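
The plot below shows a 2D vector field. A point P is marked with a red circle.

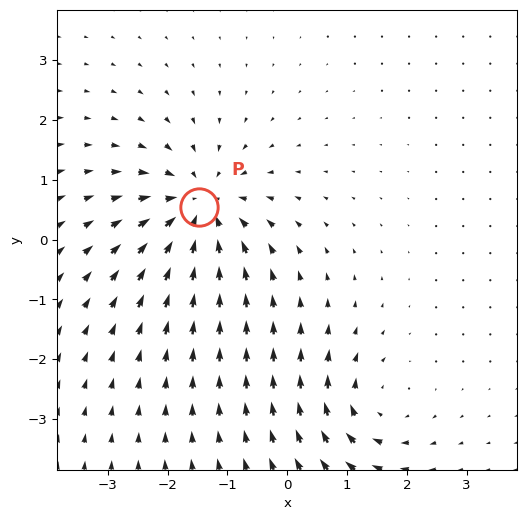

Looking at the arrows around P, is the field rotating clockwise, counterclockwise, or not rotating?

not rotating

Near P at (-1.5, 0.5) the arrows show no circulation. The curl there is ≈0.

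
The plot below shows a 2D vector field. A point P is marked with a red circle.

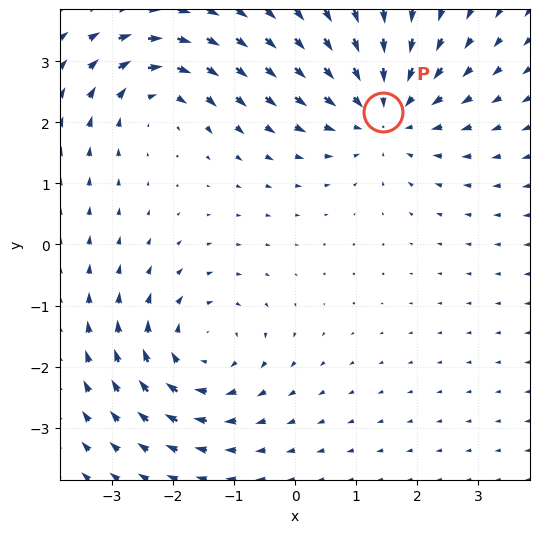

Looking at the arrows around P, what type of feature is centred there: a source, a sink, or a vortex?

sink

At P (1.4, 2.2) the arrows converge inward. Divergence about -4, curl ≈0 — negative divergence with near-zero curl is a sink.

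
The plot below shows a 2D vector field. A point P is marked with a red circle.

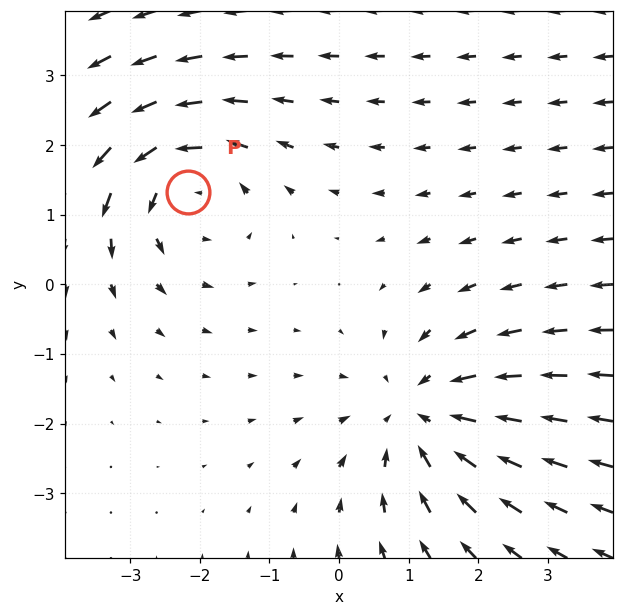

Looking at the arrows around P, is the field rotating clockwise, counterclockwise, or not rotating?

Near P at (-2.2, 1.3) the arrows circulate counterclockwise. The curl (z-component) there is about +3; positive curl means counterclockwise rotation.

counterclockwise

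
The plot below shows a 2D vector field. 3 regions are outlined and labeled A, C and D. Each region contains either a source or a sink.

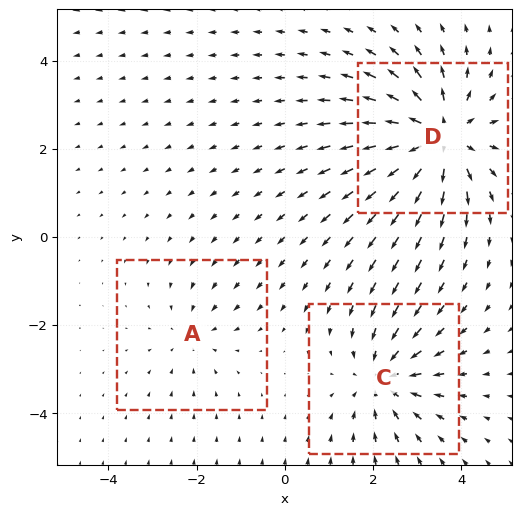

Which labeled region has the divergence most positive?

D

Divergence at each region's feature centre — A: about -2, C: about -3, D: about +5. Region D is most positive.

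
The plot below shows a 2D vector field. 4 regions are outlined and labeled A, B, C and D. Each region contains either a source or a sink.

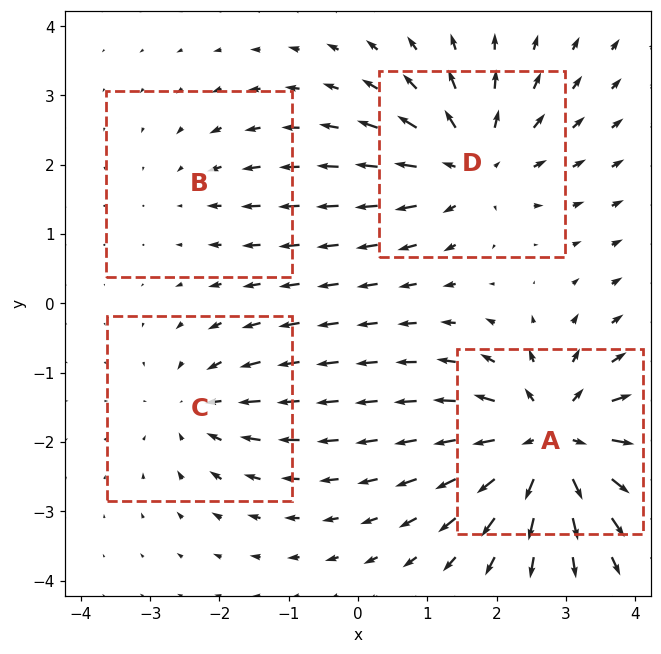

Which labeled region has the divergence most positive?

A

Divergence at each region's feature centre — A: about +8, B: about -2, C: about -4, D: about +6. Region A is most positive.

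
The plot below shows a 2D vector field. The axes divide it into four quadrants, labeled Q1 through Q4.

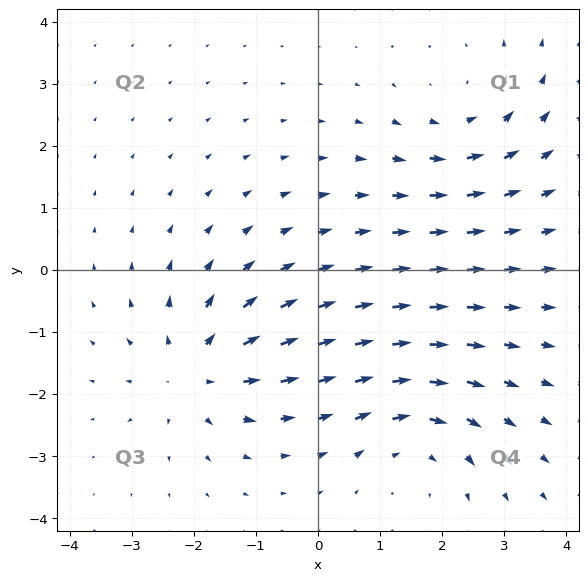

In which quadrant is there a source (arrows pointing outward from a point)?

The source sits at approximately (-1.9, -1.6), which lies in quadrant Q3. The divergence there is about +4, positive as expected for a source.

Q3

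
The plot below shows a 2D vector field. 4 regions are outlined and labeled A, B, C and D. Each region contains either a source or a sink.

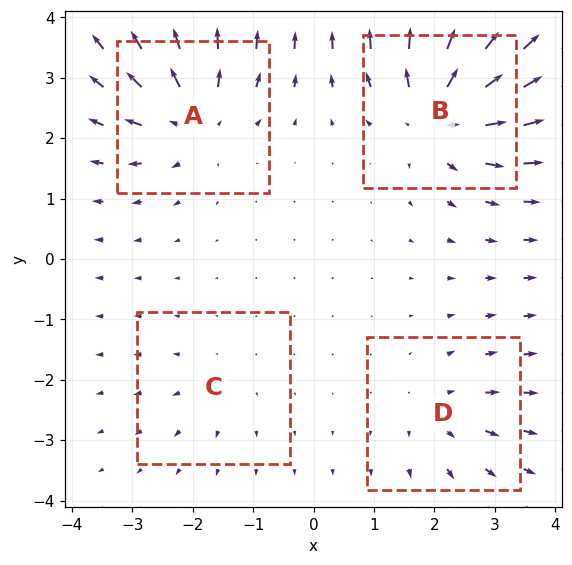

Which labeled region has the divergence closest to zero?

C

Divergence at each region's feature centre — A: about +6, B: about +8, C: about +2, D: about +4. Region C is closest to zero.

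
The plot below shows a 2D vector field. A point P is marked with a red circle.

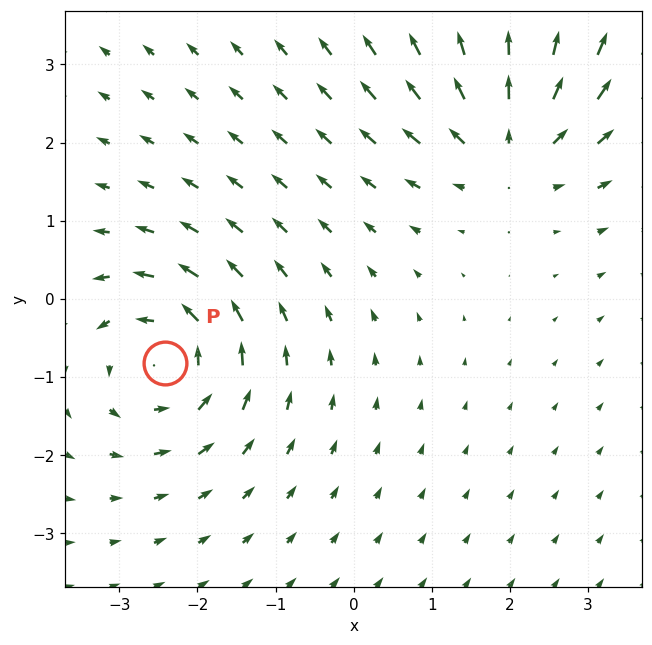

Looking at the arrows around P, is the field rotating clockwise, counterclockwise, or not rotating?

counterclockwise

Near P at (-2.4, -0.8) the arrows circulate counterclockwise. The curl (z-component) there is about +5; positive curl means counterclockwise rotation.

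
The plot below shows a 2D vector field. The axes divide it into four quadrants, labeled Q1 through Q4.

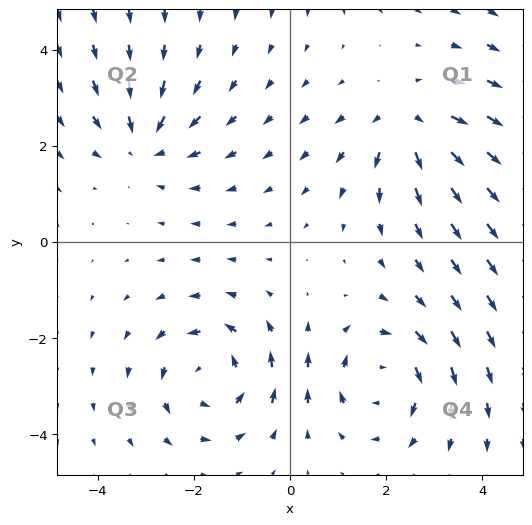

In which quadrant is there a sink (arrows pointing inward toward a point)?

The sink sits at approximately (-3.0, 2.1), which lies in quadrant Q2. The divergence there is about -3, negative as expected for a sink.

Q2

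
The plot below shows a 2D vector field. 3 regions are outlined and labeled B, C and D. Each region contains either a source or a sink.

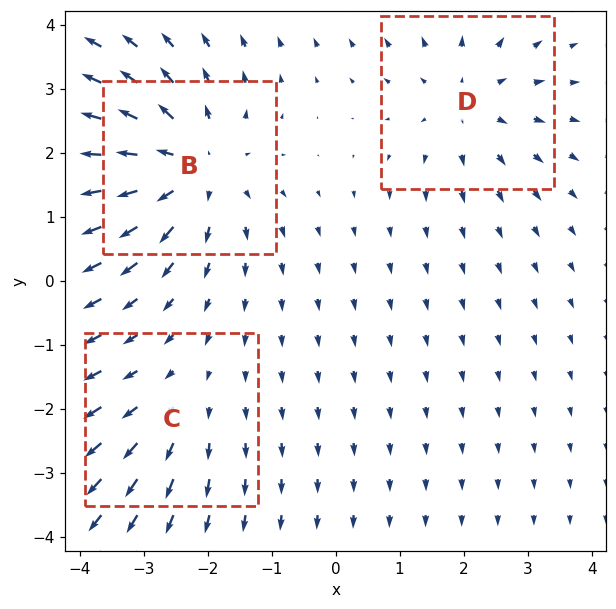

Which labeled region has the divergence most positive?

Divergence at each region's feature centre — B: about +4, C: about +2, D: about +3. Region B is most positive.

B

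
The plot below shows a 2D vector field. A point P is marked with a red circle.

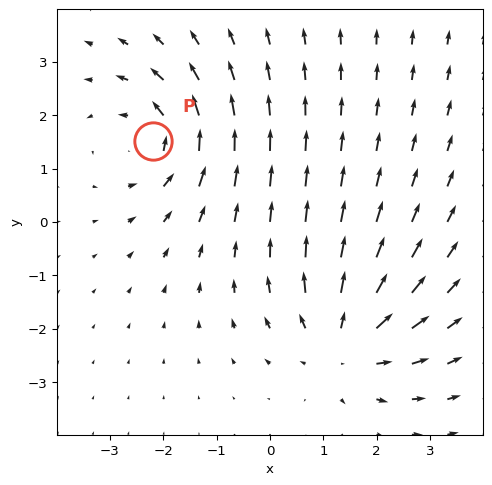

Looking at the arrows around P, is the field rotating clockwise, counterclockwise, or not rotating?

counterclockwise

Near P at (-2.2, 1.5) the arrows circulate counterclockwise. The curl (z-component) there is about +5; positive curl means counterclockwise rotation.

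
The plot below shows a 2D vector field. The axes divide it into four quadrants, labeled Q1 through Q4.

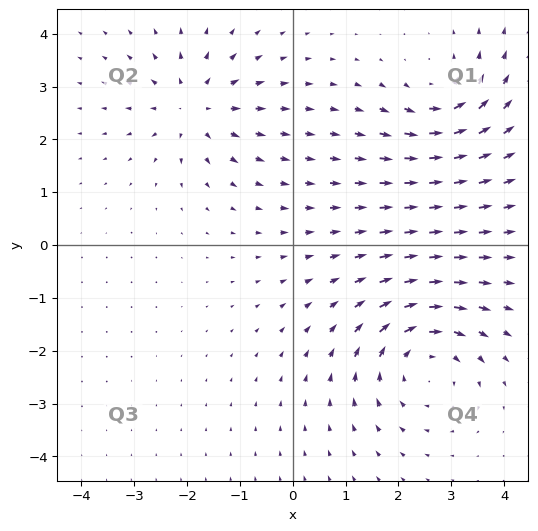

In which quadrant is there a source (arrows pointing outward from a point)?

Q2

The source sits at approximately (-1.8, 2.6), which lies in quadrant Q2. The divergence there is about +4, positive as expected for a source.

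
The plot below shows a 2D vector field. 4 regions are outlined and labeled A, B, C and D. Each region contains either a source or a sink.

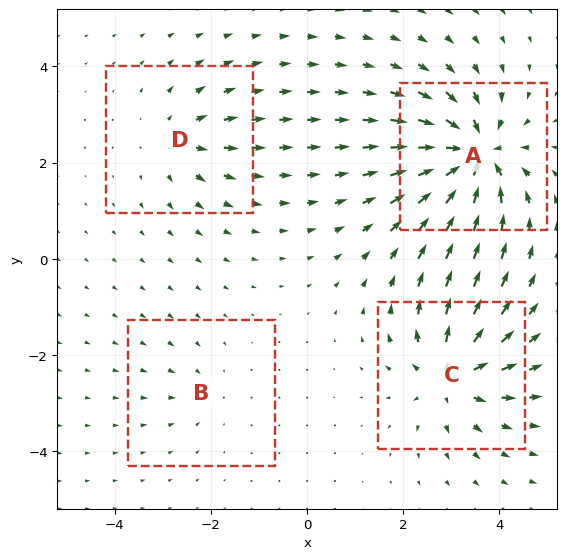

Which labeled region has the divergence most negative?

A

Divergence at each region's feature centre — A: about -9, B: about -2, C: about +6, D: about +4. Region A is most negative.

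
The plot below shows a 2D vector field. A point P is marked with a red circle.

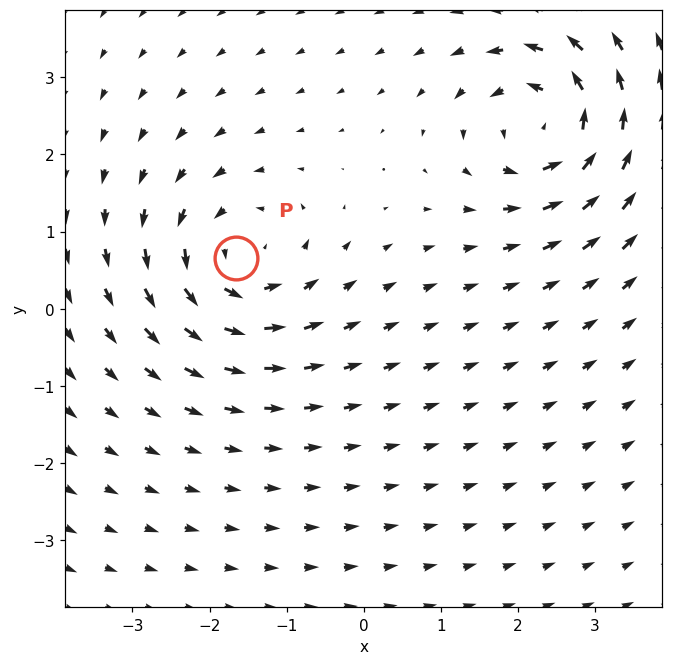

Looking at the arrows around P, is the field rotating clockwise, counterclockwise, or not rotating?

counterclockwise

Near P at (-1.7, 0.7) the arrows circulate counterclockwise. The curl (z-component) there is about +5; positive curl means counterclockwise rotation.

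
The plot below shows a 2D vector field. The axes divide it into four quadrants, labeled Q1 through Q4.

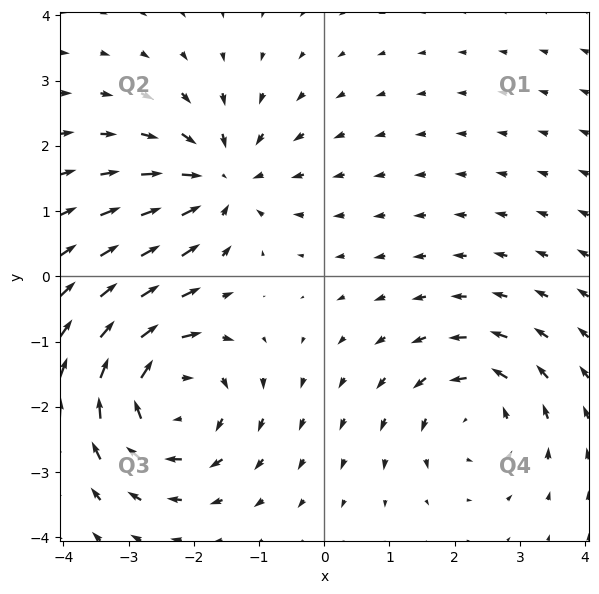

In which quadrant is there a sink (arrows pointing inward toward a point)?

The sink sits at approximately (-1.6, 1.5), which lies in quadrant Q2. The divergence there is about -4, negative as expected for a sink.

Q2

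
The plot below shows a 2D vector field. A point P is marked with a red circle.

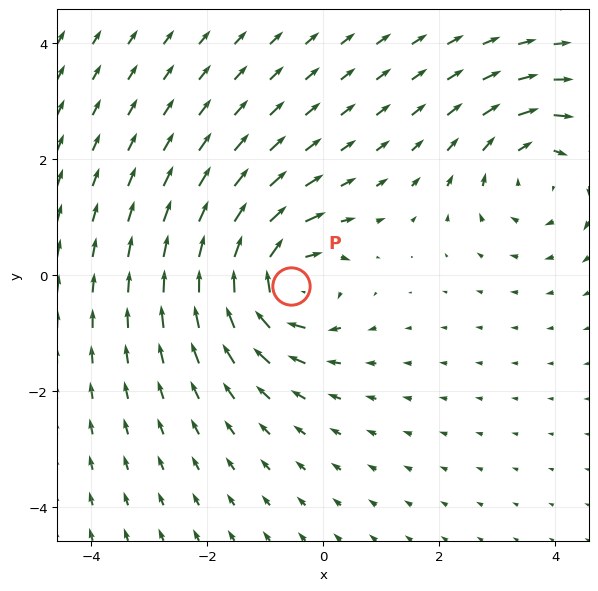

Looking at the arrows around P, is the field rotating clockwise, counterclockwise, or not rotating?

Near P at (-0.6, -0.2) the arrows circulate clockwise. The curl (z-component) there is about -5; negative curl means clockwise rotation.

clockwise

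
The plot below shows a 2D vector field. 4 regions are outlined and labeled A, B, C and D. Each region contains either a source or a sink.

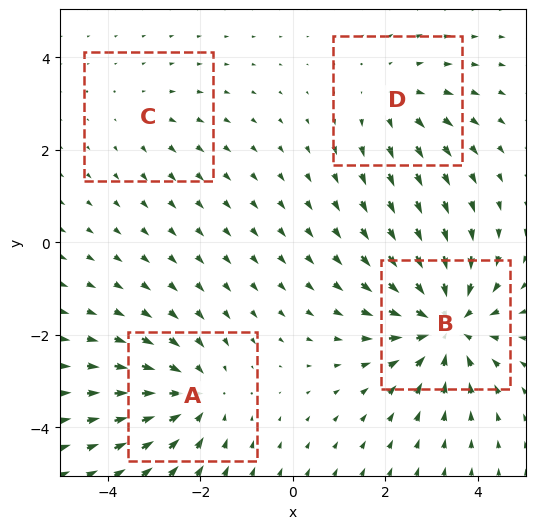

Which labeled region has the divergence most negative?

Divergence at each region's feature centre — A: about -4, B: about -6, C: about +2, D: about +3. Region B is most negative.

B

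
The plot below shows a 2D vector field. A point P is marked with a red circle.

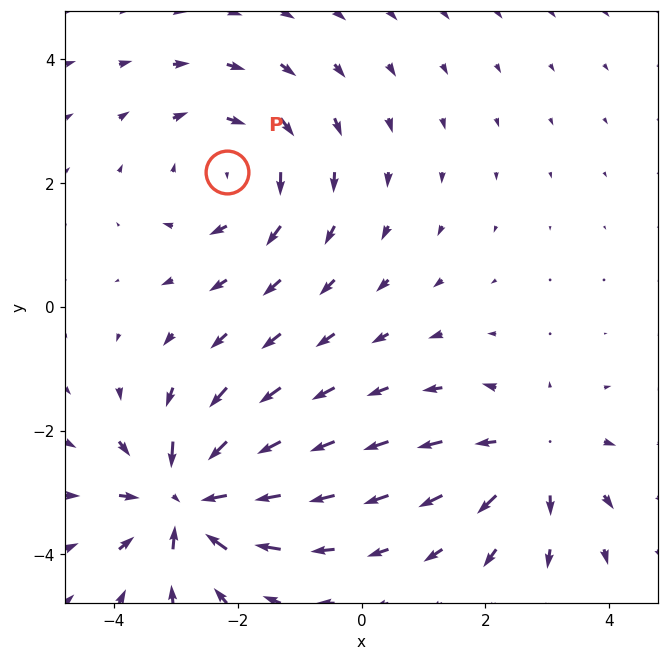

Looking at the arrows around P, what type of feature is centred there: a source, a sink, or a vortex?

At P (-2.2, 2.2) the arrows circulate clockwise. Divergence ≈0, curl about -3 — near-zero divergence with nonzero curl is a vortex.

vortex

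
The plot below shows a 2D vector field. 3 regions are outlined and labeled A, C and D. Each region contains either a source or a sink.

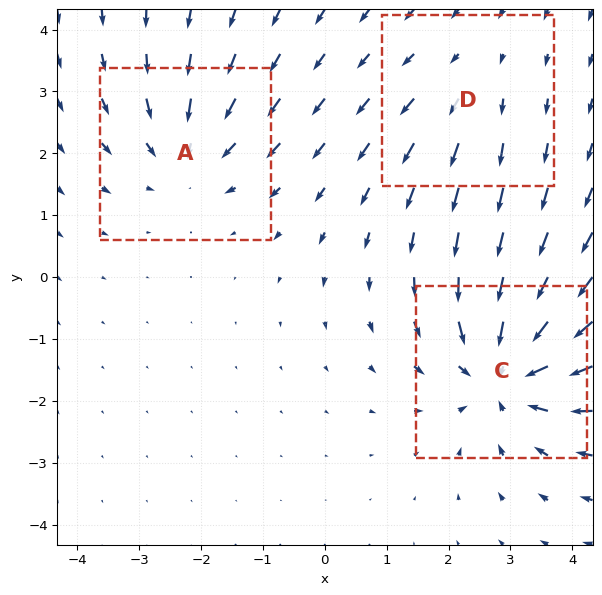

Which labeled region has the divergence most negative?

Divergence at each region's feature centre — A: about -3, C: about -5, D: about +2. Region C is most negative.

C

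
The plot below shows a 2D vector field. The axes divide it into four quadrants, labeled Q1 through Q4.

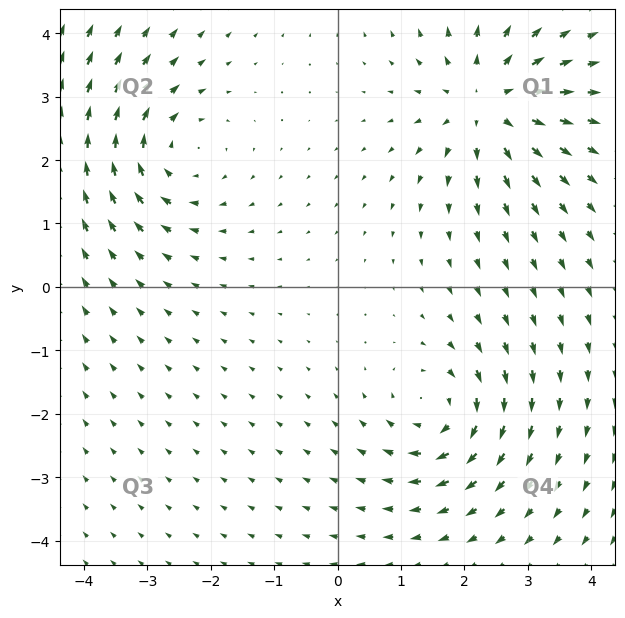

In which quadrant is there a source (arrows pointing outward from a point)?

Q1

The source sits at approximately (2.4, 2.9), which lies in quadrant Q1. The divergence there is about +4, positive as expected for a source.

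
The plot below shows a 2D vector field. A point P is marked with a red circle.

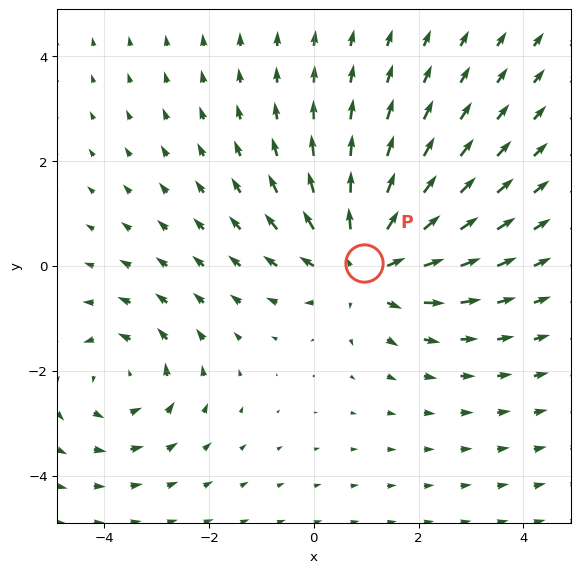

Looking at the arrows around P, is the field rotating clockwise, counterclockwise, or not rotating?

not rotating

Near P at (1.0, 0.1) the arrows show no circulation. The curl there is ≈0.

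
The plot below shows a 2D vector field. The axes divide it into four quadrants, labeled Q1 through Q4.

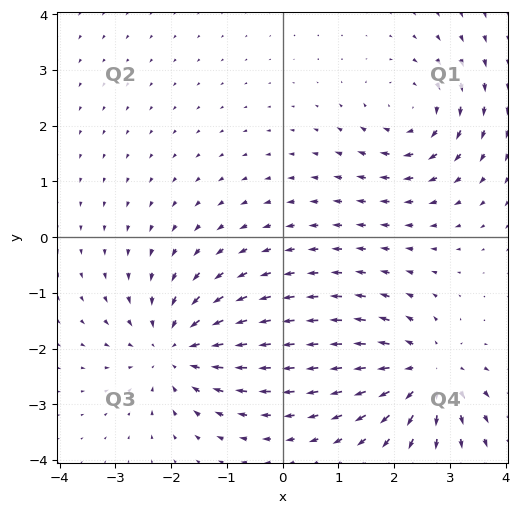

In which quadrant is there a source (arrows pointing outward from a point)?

Q4

The source sits at approximately (2.6, -2.4), which lies in quadrant Q4. The divergence there is about +4, positive as expected for a source.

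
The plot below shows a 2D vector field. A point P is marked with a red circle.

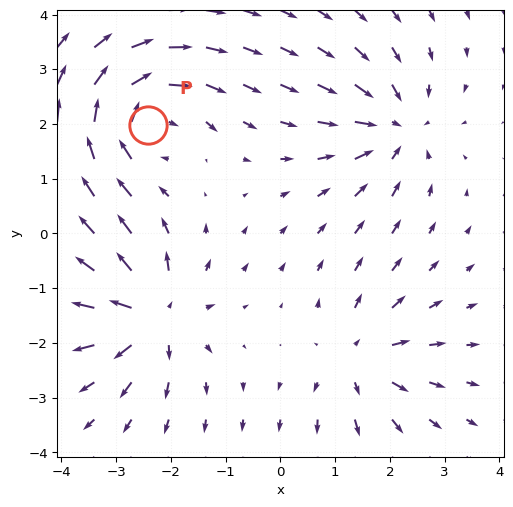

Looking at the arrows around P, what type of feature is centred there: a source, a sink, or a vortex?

vortex

At P (-2.4, 2.0) the arrows circulate clockwise. Divergence ≈0, curl about -5 — near-zero divergence with nonzero curl is a vortex.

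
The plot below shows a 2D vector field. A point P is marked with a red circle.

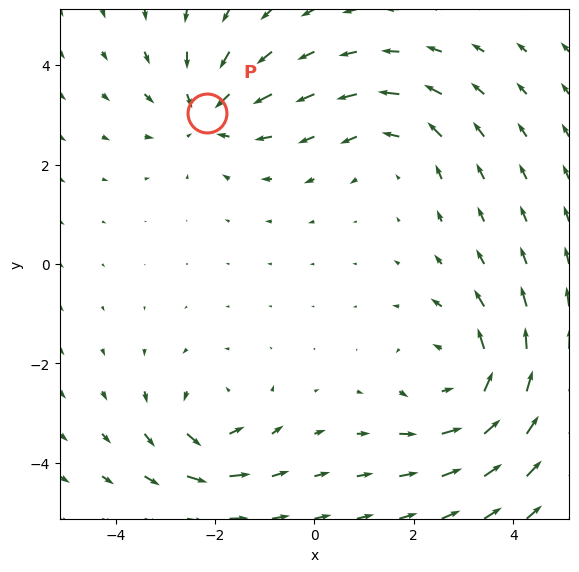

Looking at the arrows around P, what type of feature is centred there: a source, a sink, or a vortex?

At P (-2.2, 3.0) the arrows converge inward. Divergence about -4, curl ≈0 — negative divergence with near-zero curl is a sink.

sink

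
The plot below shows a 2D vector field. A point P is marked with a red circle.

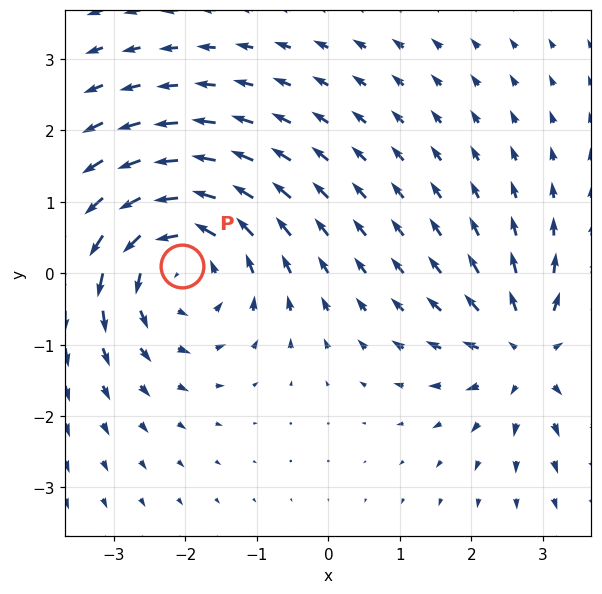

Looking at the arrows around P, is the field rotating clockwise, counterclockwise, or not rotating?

Near P at (-2.1, 0.1) the arrows circulate counterclockwise. The curl (z-component) there is about +4; positive curl means counterclockwise rotation.

counterclockwise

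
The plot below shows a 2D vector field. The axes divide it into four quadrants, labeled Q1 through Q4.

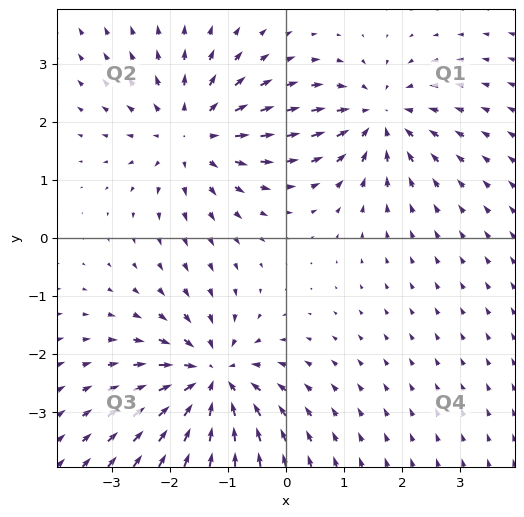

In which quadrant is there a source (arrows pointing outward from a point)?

The source sits at approximately (-1.6, 1.8), which lies in quadrant Q2. The divergence there is about +5, positive as expected for a source.

Q2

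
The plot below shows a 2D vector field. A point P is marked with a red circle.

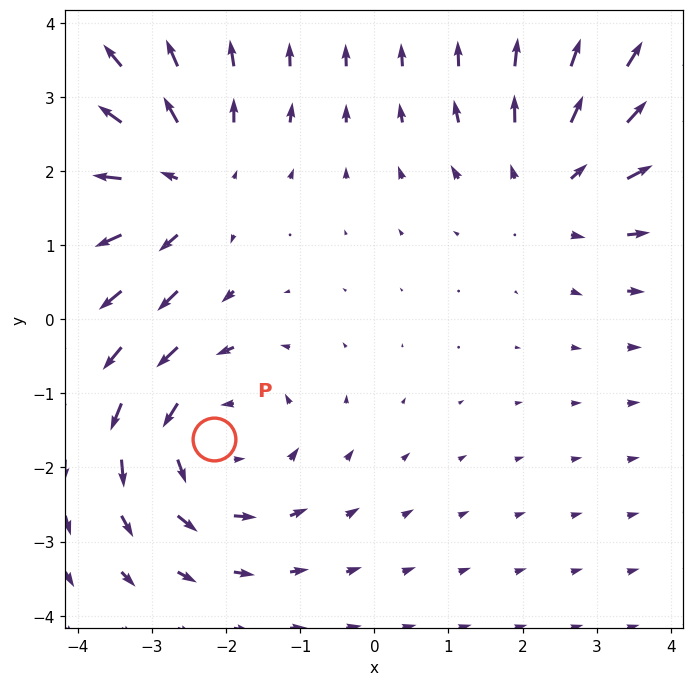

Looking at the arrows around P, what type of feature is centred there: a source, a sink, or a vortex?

At P (-2.2, -1.6) the arrows circulate counterclockwise. Divergence ≈0, curl about +4 — near-zero divergence with nonzero curl is a vortex.

vortex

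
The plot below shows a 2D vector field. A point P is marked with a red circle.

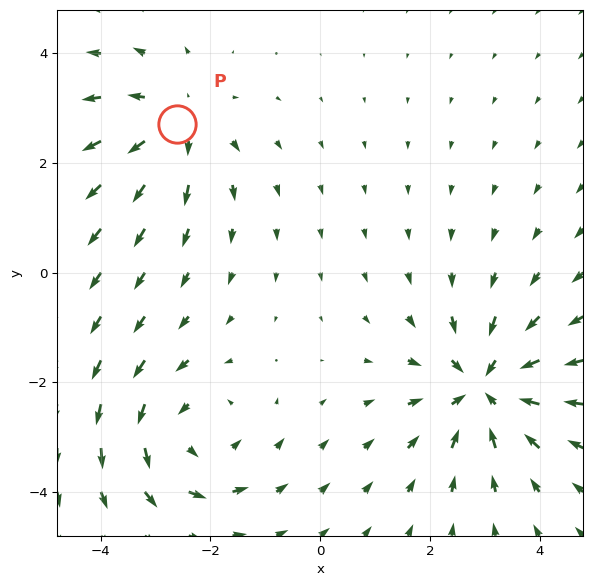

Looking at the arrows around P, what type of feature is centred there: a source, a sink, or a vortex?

source

At P (-2.6, 2.7) the arrows spread outward. Divergence about +3, curl ≈0 — positive divergence with near-zero curl is a source.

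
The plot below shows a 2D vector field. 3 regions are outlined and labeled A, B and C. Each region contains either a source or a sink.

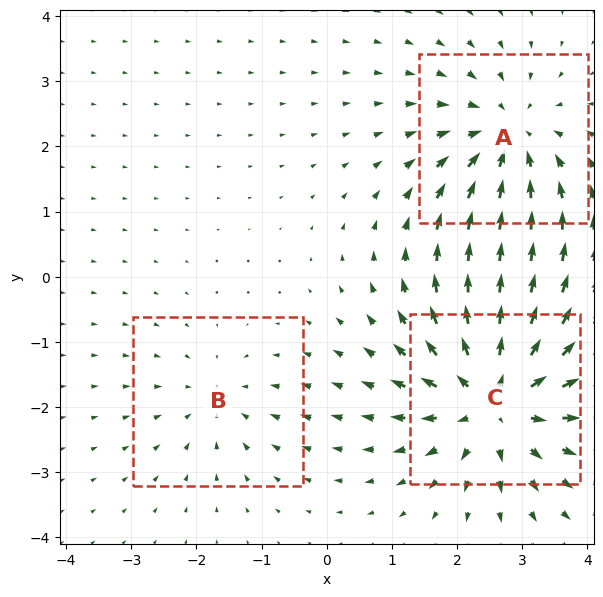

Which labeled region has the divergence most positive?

Divergence at each region's feature centre — A: about -4, B: about -2, C: about +5. Region C is most positive.

C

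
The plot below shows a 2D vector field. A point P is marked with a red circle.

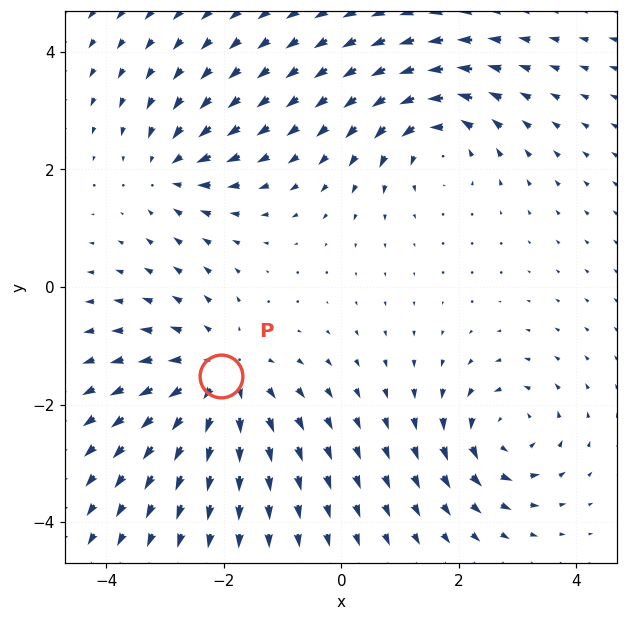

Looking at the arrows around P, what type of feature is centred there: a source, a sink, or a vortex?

source

At P (-2.1, -1.5) the arrows spread outward. Divergence about +4, curl ≈0 — positive divergence with near-zero curl is a source.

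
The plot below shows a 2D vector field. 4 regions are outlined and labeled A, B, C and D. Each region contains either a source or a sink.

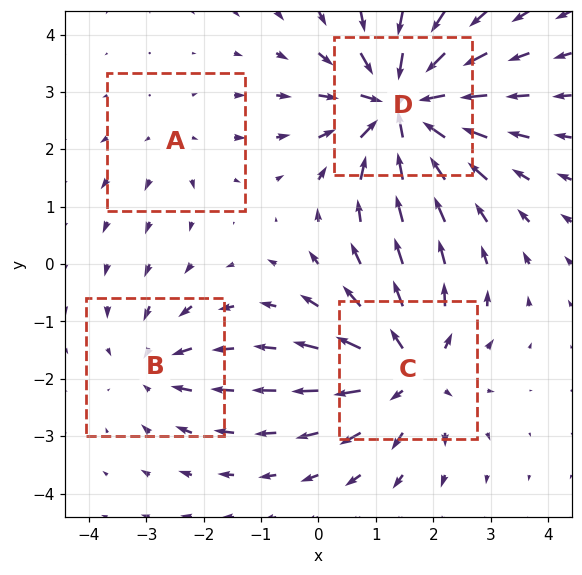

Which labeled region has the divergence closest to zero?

A

Divergence at each region's feature centre — A: about +2, B: about -4, C: about +6, D: about -8. Region A is closest to zero.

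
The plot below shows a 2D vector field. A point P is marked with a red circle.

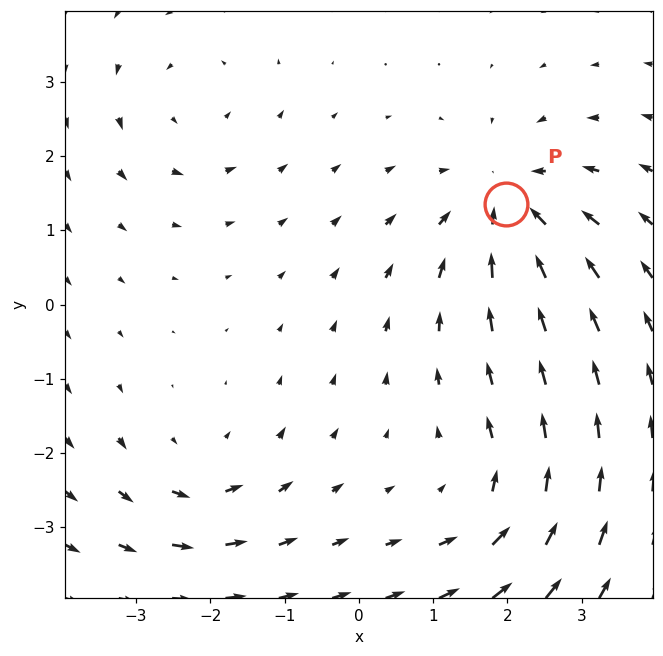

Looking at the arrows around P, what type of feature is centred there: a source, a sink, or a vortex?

At P (2.0, 1.3) the arrows converge inward. Divergence about -5, curl ≈0 — negative divergence with near-zero curl is a sink.

sink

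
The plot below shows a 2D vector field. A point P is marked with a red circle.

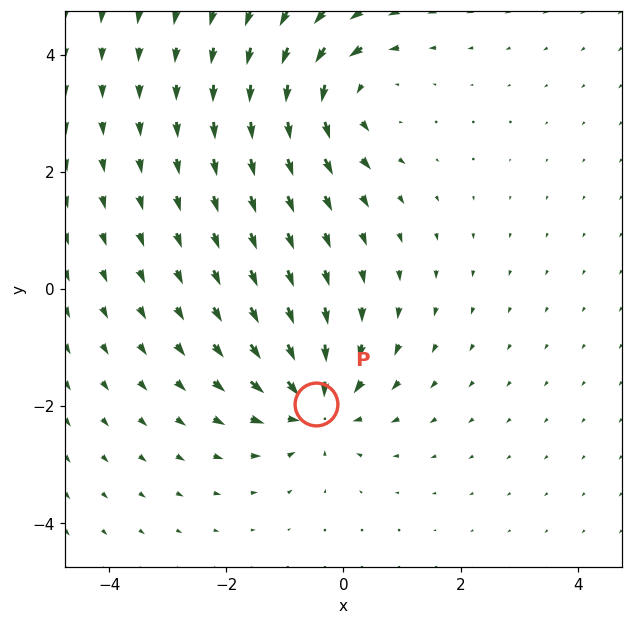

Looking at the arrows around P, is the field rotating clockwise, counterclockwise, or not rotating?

Near P at (-0.5, -2.0) the arrows show no circulation. The curl there is ≈0.

not rotating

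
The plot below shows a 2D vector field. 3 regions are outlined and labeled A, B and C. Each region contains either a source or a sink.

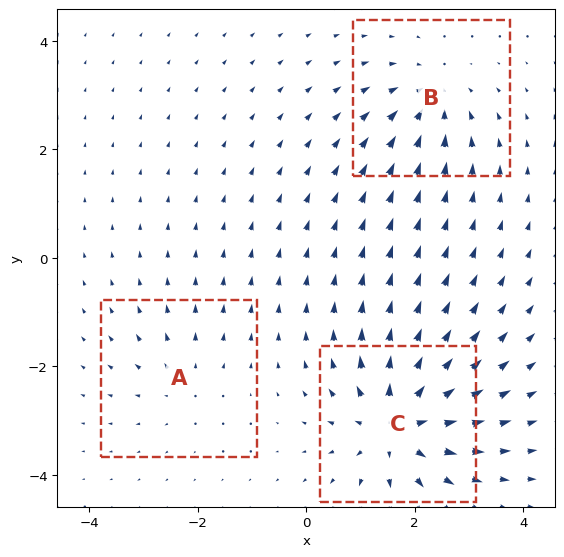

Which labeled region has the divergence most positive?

C

Divergence at each region's feature centre — A: about +2, B: about -3, C: about +5. Region C is most positive.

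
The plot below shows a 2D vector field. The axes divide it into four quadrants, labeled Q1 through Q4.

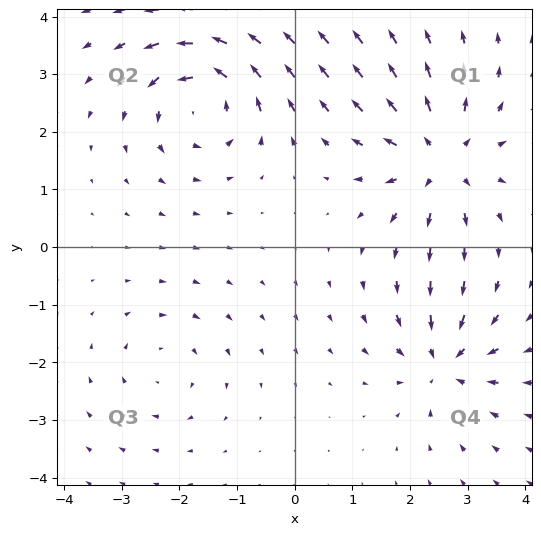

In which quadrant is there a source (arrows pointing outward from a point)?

Q1

The source sits at approximately (2.5, 1.5), which lies in quadrant Q1. The divergence there is about +5, positive as expected for a source.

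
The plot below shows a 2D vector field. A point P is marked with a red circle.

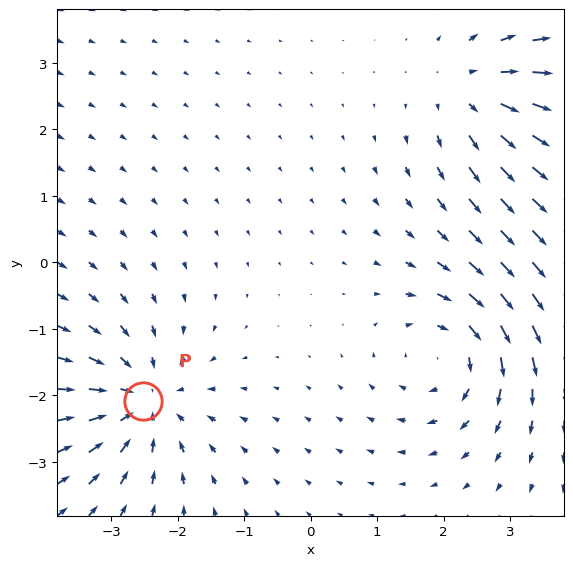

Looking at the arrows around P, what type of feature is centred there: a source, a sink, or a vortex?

sink

At P (-2.5, -2.1) the arrows converge inward. Divergence about -4, curl ≈0 — negative divergence with near-zero curl is a sink.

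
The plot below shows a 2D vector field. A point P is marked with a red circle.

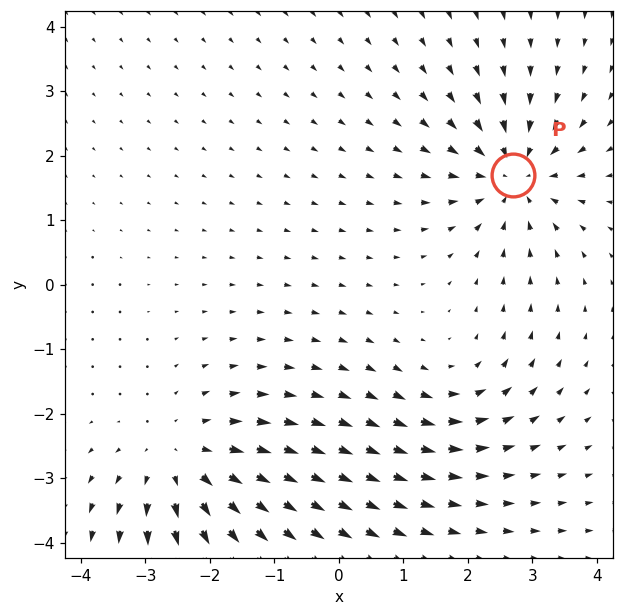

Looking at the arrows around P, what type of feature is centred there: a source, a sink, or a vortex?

At P (2.7, 1.7) the arrows converge inward. Divergence about -5, curl ≈0 — negative divergence with near-zero curl is a sink.

sink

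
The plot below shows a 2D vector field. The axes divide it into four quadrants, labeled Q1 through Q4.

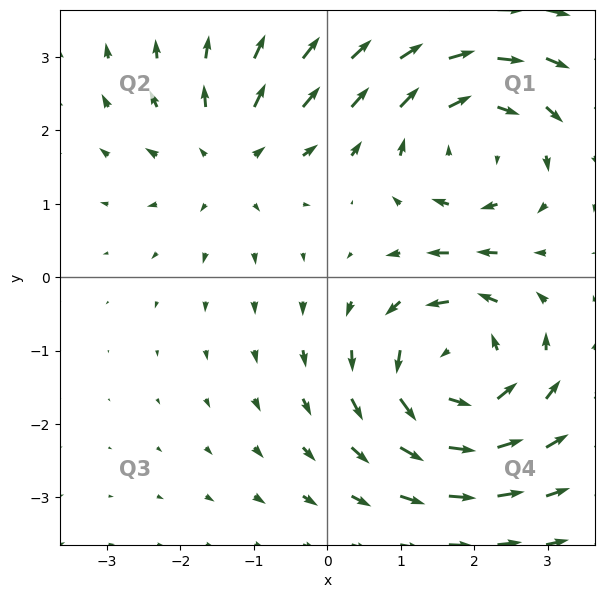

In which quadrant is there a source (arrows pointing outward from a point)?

The source sits at approximately (-1.3, 1.6), which lies in quadrant Q2. The divergence there is about +3, positive as expected for a source.

Q2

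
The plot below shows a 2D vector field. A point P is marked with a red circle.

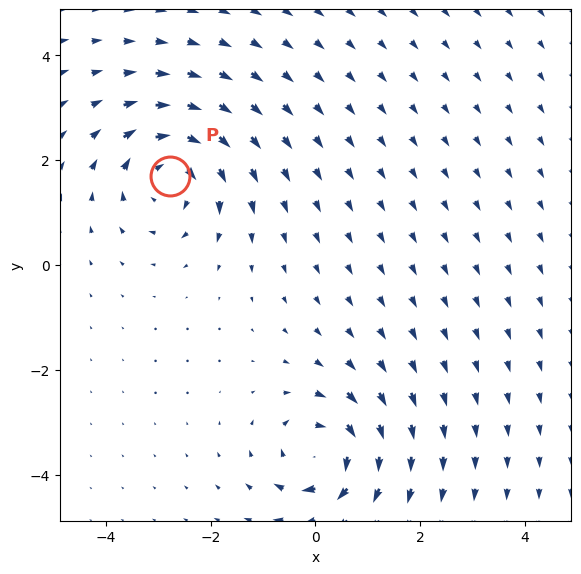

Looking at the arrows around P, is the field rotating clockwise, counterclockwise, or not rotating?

Near P at (-2.8, 1.7) the arrows circulate clockwise. The curl (z-component) there is about -5; negative curl means clockwise rotation.

clockwise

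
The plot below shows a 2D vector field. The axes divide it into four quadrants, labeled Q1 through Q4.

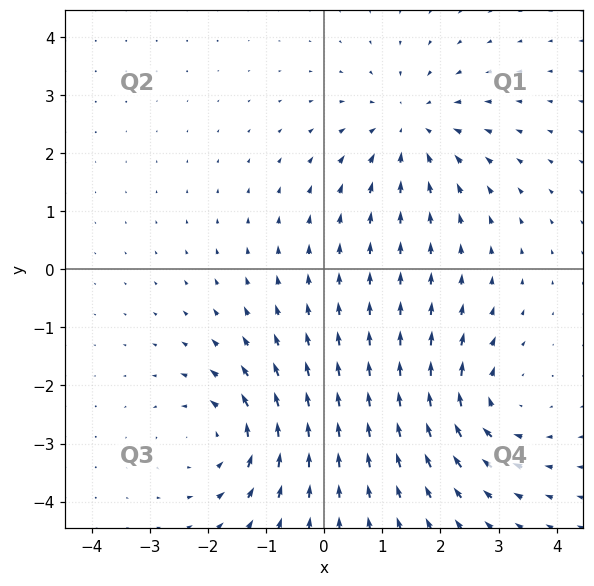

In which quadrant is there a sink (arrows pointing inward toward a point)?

Q1

The sink sits at approximately (1.5, 2.4), which lies in quadrant Q1. The divergence there is about -4, negative as expected for a sink.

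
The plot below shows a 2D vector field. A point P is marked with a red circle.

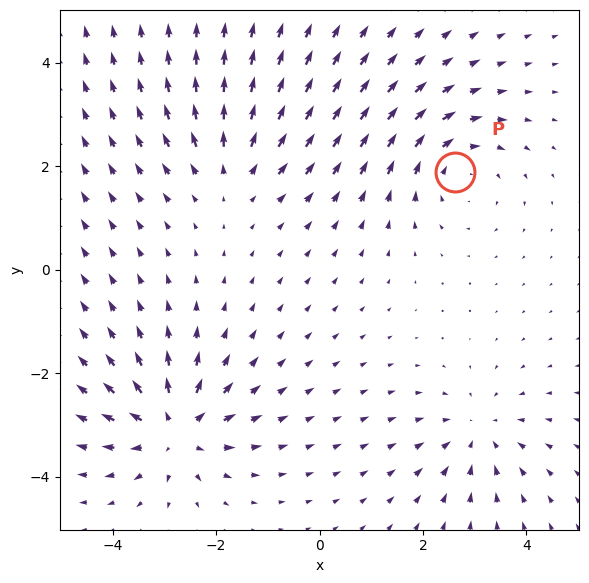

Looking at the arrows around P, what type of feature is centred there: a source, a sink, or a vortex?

vortex

At P (2.6, 1.9) the arrows circulate clockwise. Divergence ≈0, curl about -3 — near-zero divergence with nonzero curl is a vortex.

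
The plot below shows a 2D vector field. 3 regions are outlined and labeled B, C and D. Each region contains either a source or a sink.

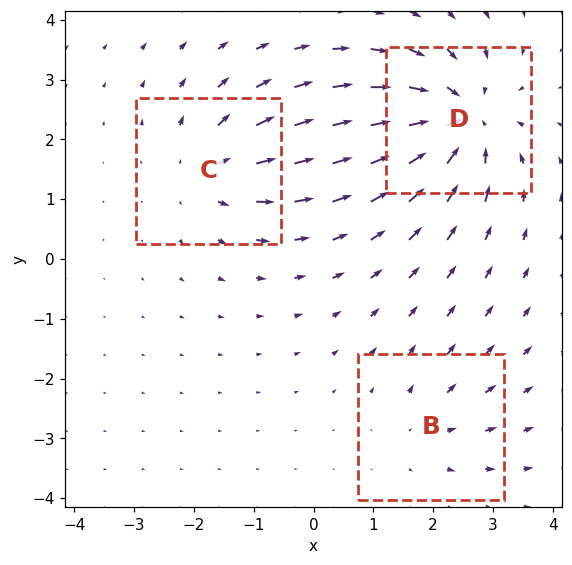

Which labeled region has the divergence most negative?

D

Divergence at each region's feature centre — B: about +2, C: about +3, D: about -5. Region D is most negative.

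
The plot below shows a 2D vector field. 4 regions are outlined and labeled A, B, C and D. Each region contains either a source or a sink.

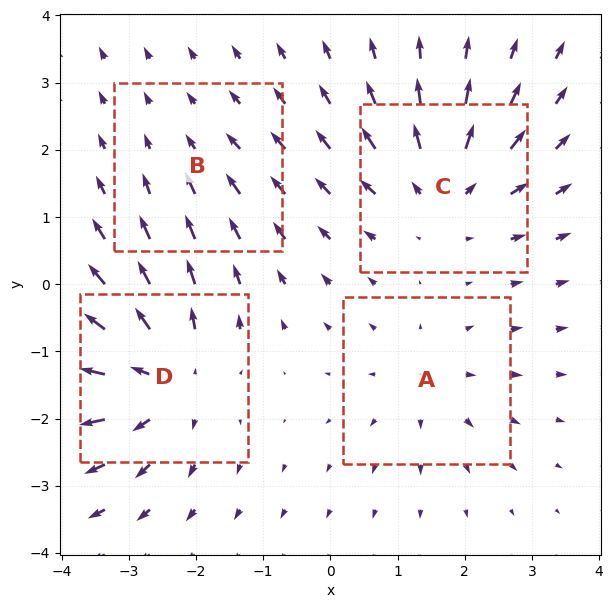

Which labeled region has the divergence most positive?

D

Divergence at each region's feature centre — A: about +3, B: about -2, C: about +6, D: about +7. Region D is most positive.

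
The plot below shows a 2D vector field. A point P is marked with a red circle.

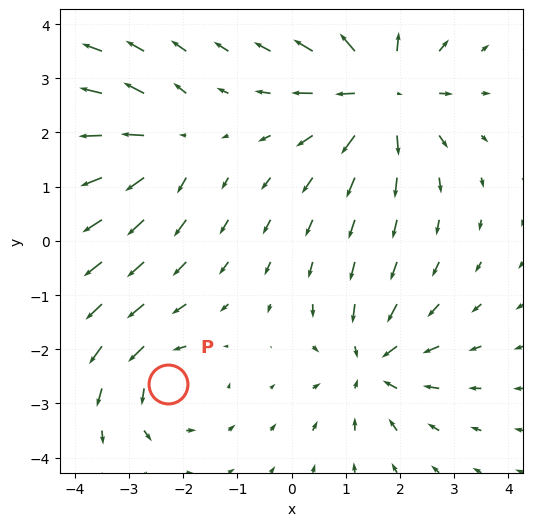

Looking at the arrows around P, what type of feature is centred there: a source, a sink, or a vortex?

vortex

At P (-2.3, -2.6) the arrows circulate counterclockwise. Divergence ≈0, curl about +3 — near-zero divergence with nonzero curl is a vortex.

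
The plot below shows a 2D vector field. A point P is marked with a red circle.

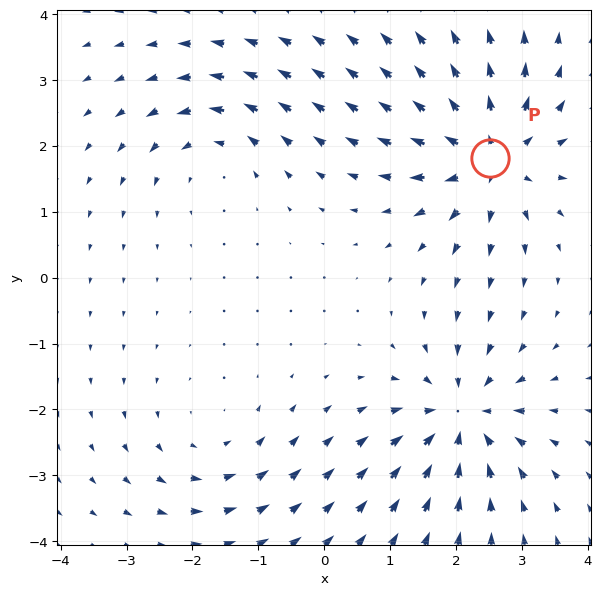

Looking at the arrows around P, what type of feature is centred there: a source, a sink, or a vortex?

source

At P (2.5, 1.8) the arrows spread outward. Divergence about +6, curl ≈0 — positive divergence with near-zero curl is a source.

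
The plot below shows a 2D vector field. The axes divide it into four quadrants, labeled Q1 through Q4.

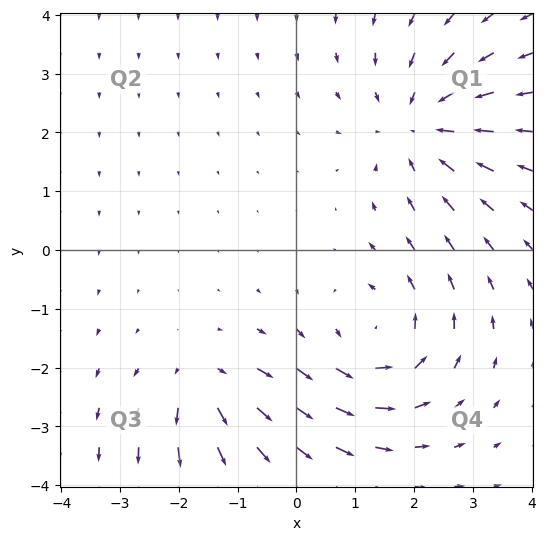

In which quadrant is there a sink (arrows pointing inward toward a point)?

Q1

The sink sits at approximately (2.1, 2.1), which lies in quadrant Q1. The divergence there is about -4, negative as expected for a sink.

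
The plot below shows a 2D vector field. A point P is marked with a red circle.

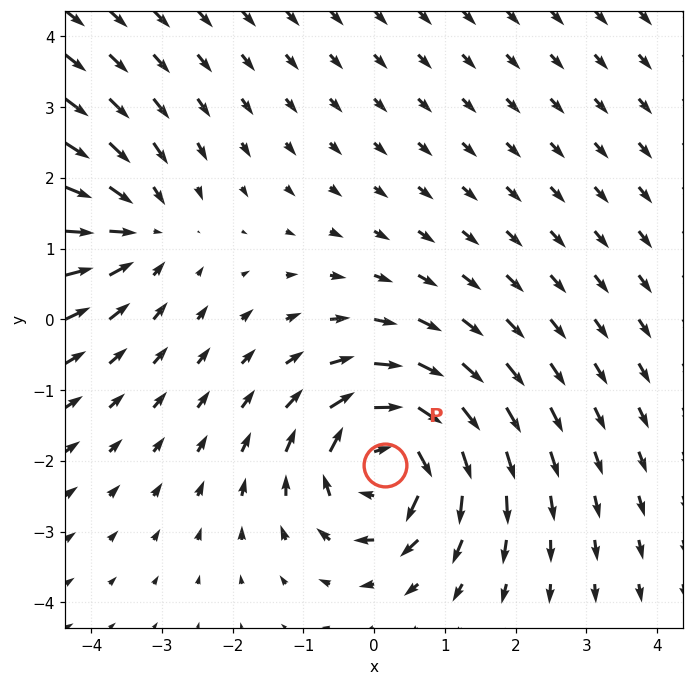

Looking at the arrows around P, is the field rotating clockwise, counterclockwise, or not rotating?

clockwise

Near P at (0.2, -2.1) the arrows circulate clockwise. The curl (z-component) there is about -5; negative curl means clockwise rotation.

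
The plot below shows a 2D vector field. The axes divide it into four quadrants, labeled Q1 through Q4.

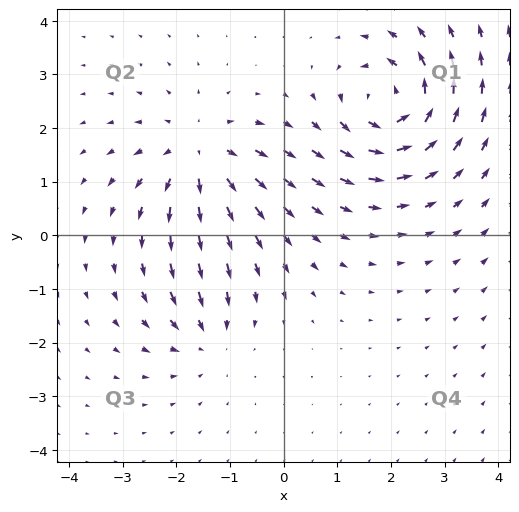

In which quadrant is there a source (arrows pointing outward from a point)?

The source sits at approximately (-1.6, 1.5), which lies in quadrant Q2. The divergence there is about +5, positive as expected for a source.

Q2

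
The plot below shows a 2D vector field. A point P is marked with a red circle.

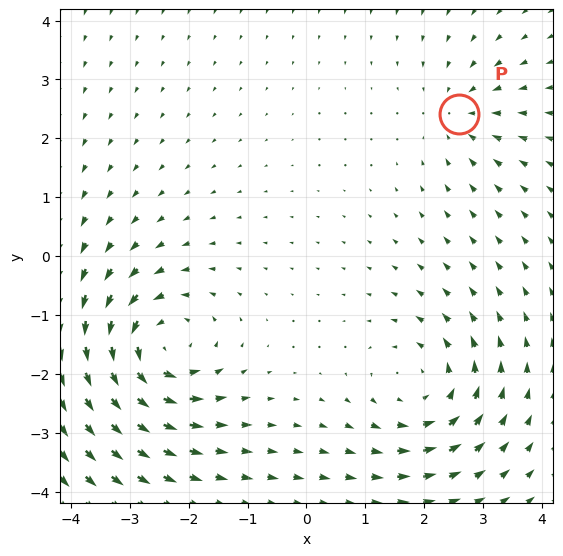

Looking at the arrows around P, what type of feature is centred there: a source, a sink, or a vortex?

sink

At P (2.6, 2.4) the arrows converge inward. Divergence about -3, curl ≈0 — negative divergence with near-zero curl is a sink.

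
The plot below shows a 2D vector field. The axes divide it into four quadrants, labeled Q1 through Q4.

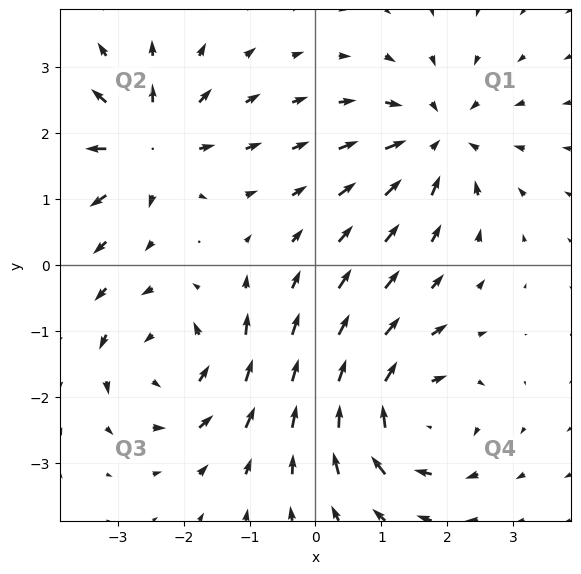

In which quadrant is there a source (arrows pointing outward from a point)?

Q2

The source sits at approximately (-2.5, 1.8), which lies in quadrant Q2. The divergence there is about +6, positive as expected for a source.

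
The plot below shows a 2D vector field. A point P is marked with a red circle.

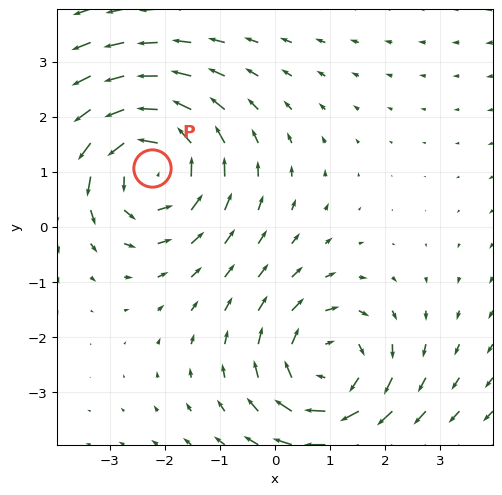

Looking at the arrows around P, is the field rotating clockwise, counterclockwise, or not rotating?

counterclockwise

Near P at (-2.2, 1.1) the arrows circulate counterclockwise. The curl (z-component) there is about +4; positive curl means counterclockwise rotation.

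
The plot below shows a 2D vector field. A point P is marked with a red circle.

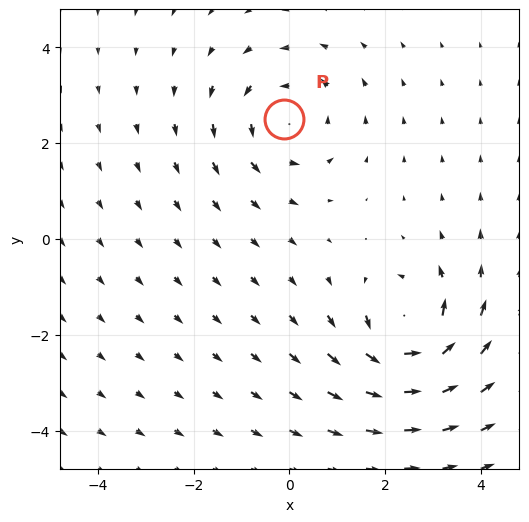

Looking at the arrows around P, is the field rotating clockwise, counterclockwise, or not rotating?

Near P at (-0.1, 2.5) the arrows circulate counterclockwise. The curl (z-component) there is about +4; positive curl means counterclockwise rotation.

counterclockwise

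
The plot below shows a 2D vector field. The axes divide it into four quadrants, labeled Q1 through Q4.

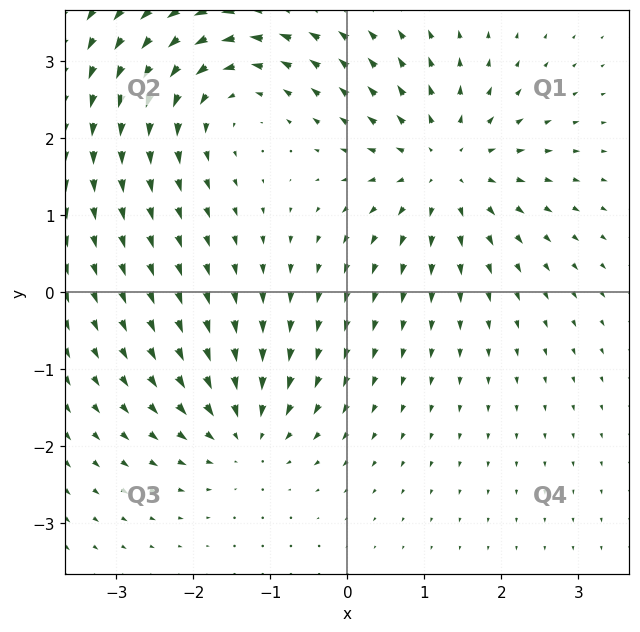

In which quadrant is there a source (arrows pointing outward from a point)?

Q1

The source sits at approximately (1.3, 1.6), which lies in quadrant Q1. The divergence there is about +5, positive as expected for a source.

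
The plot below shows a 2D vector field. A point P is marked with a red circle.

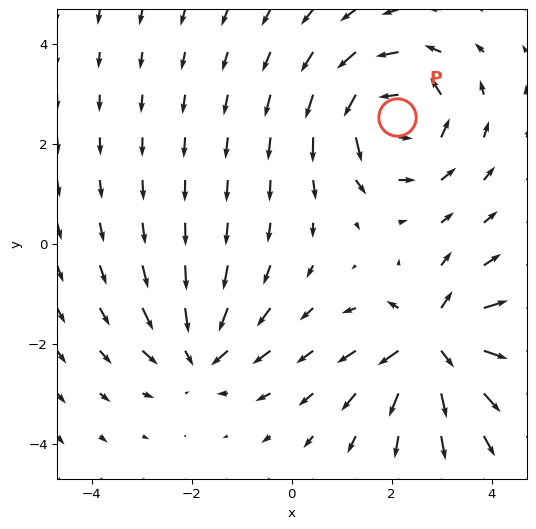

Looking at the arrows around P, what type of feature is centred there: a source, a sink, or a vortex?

vortex

At P (2.1, 2.5) the arrows circulate counterclockwise. Divergence ≈0, curl about +5 — near-zero divergence with nonzero curl is a vortex.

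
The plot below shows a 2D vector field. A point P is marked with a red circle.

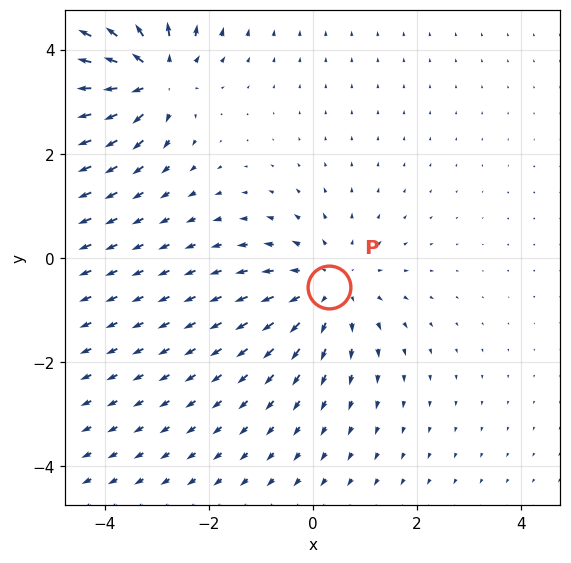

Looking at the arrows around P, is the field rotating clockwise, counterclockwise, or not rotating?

Near P at (0.3, -0.6) the arrows show no circulation. The curl there is ≈0.

not rotating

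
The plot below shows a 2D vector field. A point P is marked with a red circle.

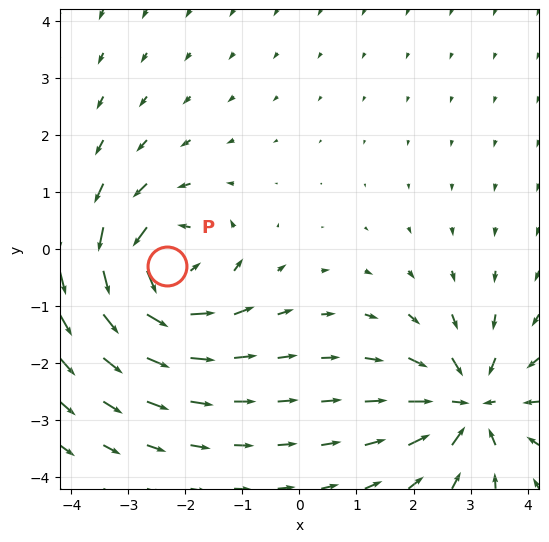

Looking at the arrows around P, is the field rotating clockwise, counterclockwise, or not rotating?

counterclockwise

Near P at (-2.3, -0.3) the arrows circulate counterclockwise. The curl (z-component) there is about +5; positive curl means counterclockwise rotation.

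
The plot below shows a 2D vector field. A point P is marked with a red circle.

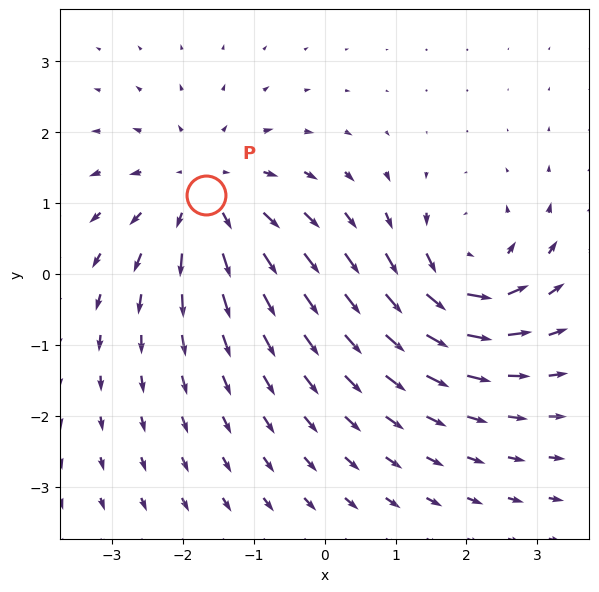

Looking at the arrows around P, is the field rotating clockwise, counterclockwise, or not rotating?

not rotating

Near P at (-1.7, 1.1) the arrows show no circulation. The curl there is ≈0.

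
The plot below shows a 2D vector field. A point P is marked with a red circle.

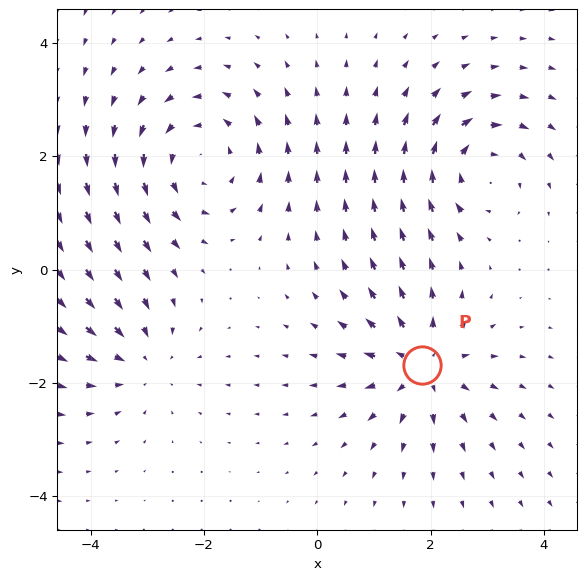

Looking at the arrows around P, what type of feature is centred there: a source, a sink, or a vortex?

At P (1.8, -1.7) the arrows spread outward. Divergence about +4, curl ≈0 — positive divergence with near-zero curl is a source.

source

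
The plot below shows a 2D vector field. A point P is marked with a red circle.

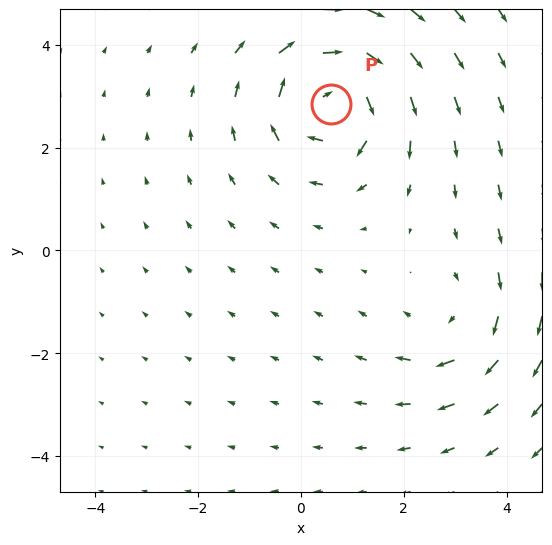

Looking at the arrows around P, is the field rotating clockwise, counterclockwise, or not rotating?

clockwise

Near P at (0.6, 2.8) the arrows circulate clockwise. The curl (z-component) there is about -5; negative curl means clockwise rotation.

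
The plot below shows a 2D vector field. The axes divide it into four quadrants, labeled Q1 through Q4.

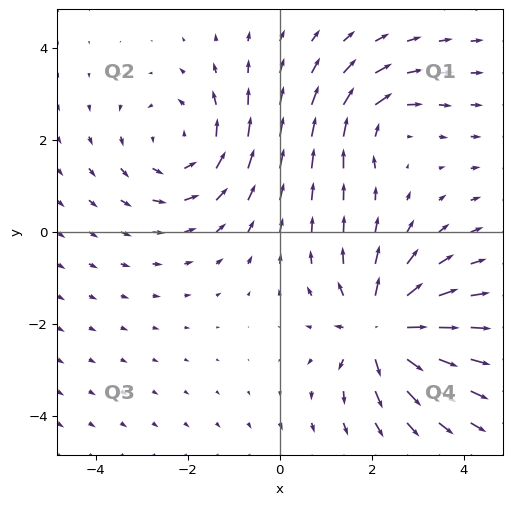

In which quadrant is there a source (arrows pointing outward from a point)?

The source sits at approximately (2.2, -2.1), which lies in quadrant Q4. The divergence there is about +6, positive as expected for a source.

Q4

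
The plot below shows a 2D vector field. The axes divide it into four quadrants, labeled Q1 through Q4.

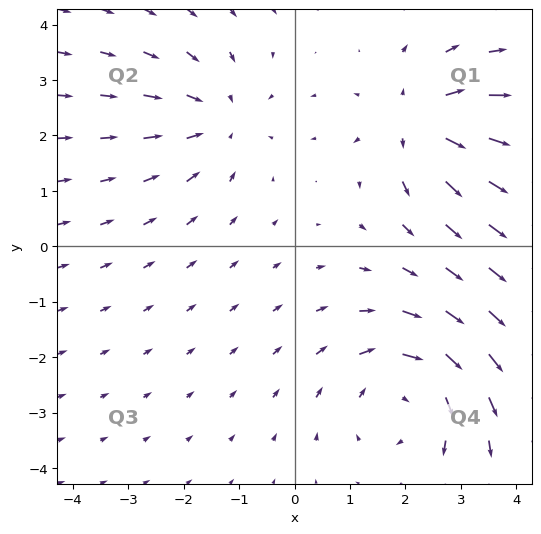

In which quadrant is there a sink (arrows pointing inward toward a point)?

The sink sits at approximately (-1.4, 2.3), which lies in quadrant Q2. The divergence there is about -3, negative as expected for a sink.

Q2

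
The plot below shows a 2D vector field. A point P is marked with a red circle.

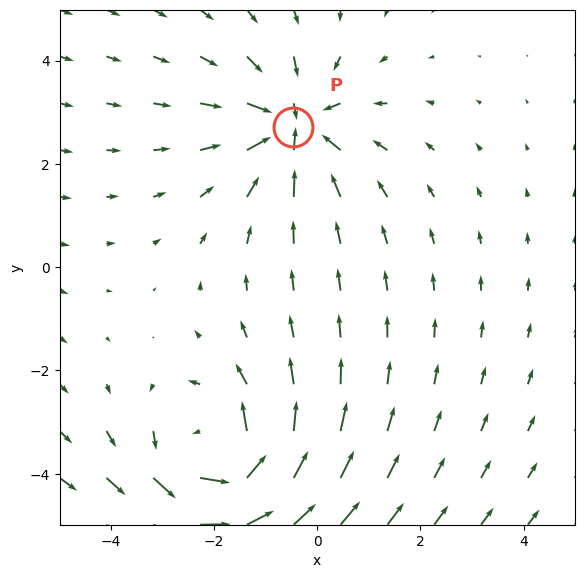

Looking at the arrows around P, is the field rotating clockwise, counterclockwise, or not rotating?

not rotating

Near P at (-0.5, 2.7) the arrows show no circulation. The curl there is ≈0.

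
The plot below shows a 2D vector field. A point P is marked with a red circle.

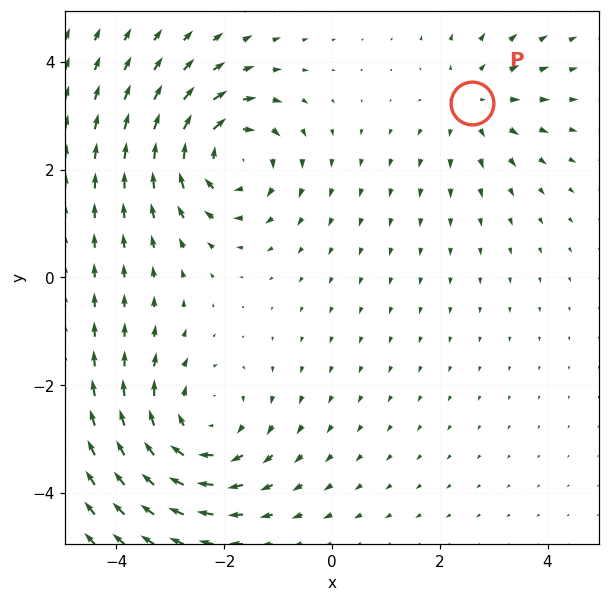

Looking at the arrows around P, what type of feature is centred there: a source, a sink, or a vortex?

At P (2.6, 3.2) the arrows spread outward. Divergence about +3, curl ≈0 — positive divergence with near-zero curl is a source.

source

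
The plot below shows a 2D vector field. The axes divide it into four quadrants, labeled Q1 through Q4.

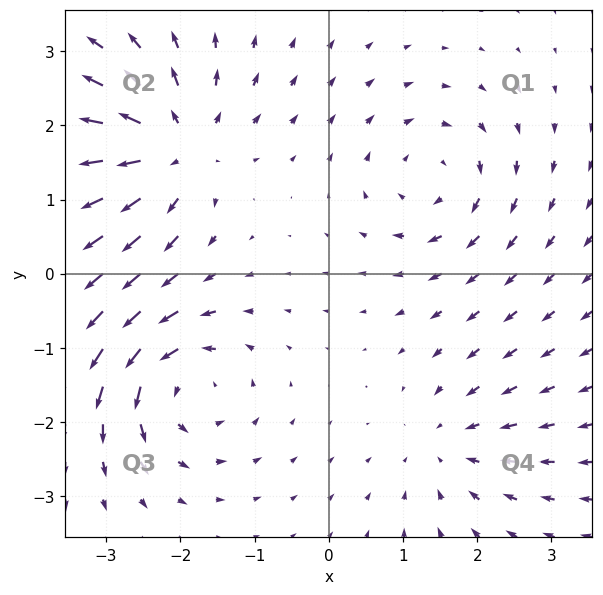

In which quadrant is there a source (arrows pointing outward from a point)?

Q2

The source sits at approximately (-2.1, 1.7), which lies in quadrant Q2. The divergence there is about +5, positive as expected for a source.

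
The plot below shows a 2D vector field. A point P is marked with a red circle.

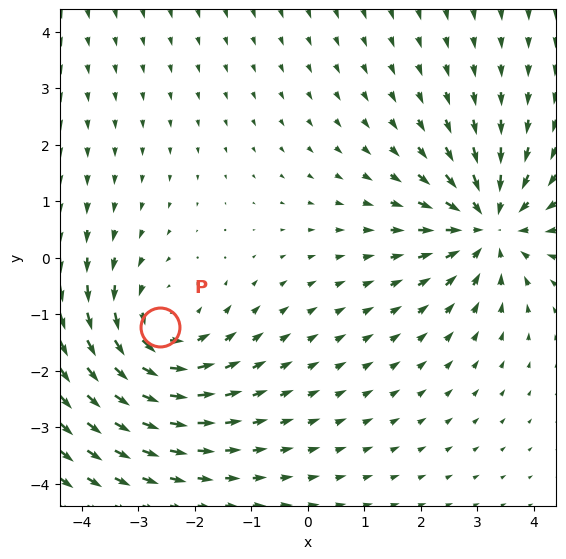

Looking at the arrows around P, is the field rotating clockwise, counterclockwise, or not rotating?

Near P at (-2.6, -1.2) the arrows circulate counterclockwise. The curl (z-component) there is about +4; positive curl means counterclockwise rotation.

counterclockwise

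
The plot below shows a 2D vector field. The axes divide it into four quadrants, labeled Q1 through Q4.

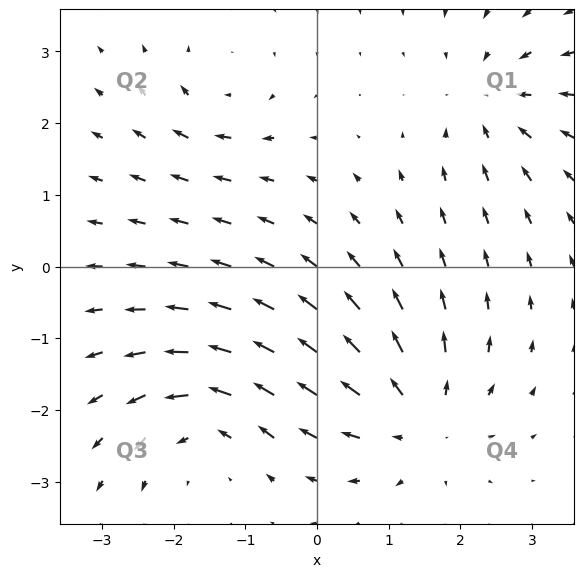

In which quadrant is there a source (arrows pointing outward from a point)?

The source sits at approximately (1.4, -2.1), which lies in quadrant Q4. The divergence there is about +5, positive as expected for a source.

Q4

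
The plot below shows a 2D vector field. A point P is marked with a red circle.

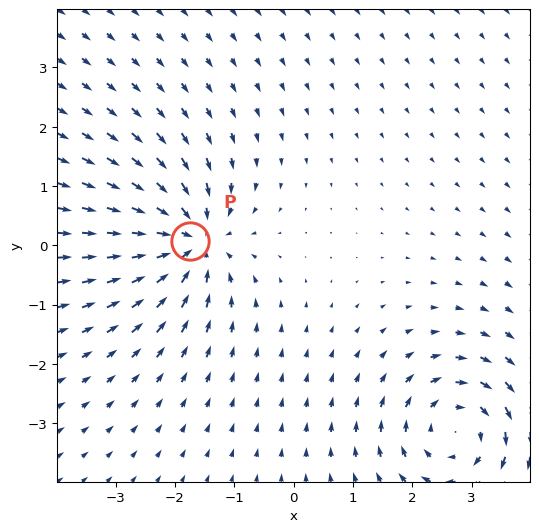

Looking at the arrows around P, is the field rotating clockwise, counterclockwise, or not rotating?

not rotating

Near P at (-1.7, 0.1) the arrows show no circulation. The curl there is ≈0.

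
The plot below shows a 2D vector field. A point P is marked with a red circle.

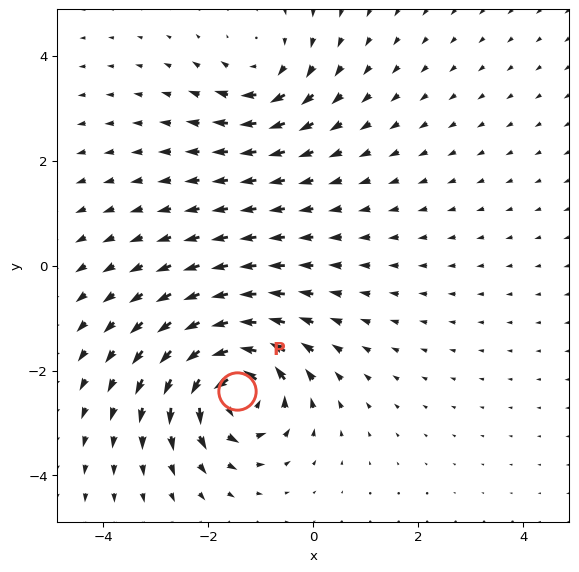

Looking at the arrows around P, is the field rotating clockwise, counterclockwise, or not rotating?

Near P at (-1.5, -2.4) the arrows circulate counterclockwise. The curl (z-component) there is about +6; positive curl means counterclockwise rotation.

counterclockwise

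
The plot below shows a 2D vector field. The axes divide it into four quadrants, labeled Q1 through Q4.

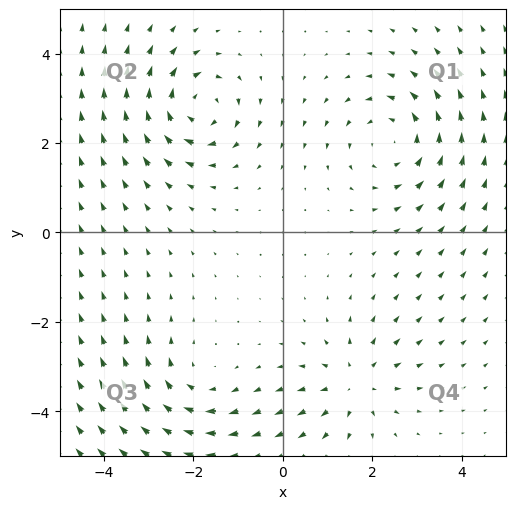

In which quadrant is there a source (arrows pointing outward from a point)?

The source sits at approximately (1.6, -3.4), which lies in quadrant Q4. The divergence there is about +3, positive as expected for a source.

Q4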